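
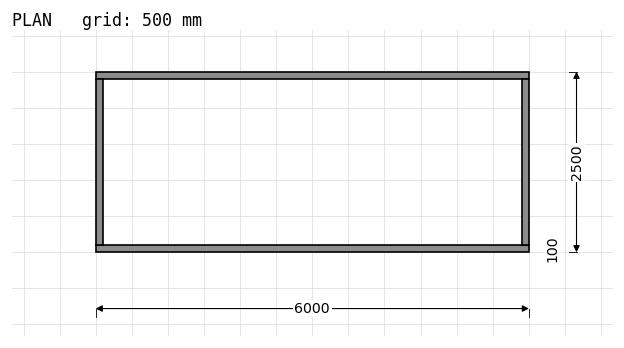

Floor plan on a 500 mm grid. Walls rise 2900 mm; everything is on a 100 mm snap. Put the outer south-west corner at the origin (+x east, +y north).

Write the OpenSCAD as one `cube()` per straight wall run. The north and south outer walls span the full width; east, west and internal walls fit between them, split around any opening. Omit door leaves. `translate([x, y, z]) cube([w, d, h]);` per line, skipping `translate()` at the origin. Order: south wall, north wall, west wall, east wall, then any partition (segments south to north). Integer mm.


cube([6000, 100, 2900]);
translate([0, 2400, 0]) cube([6000, 100, 2900]);
translate([0, 100, 0]) cube([100, 2300, 2900]);
translate([5900, 100, 0]) cube([100, 2300, 2900]);


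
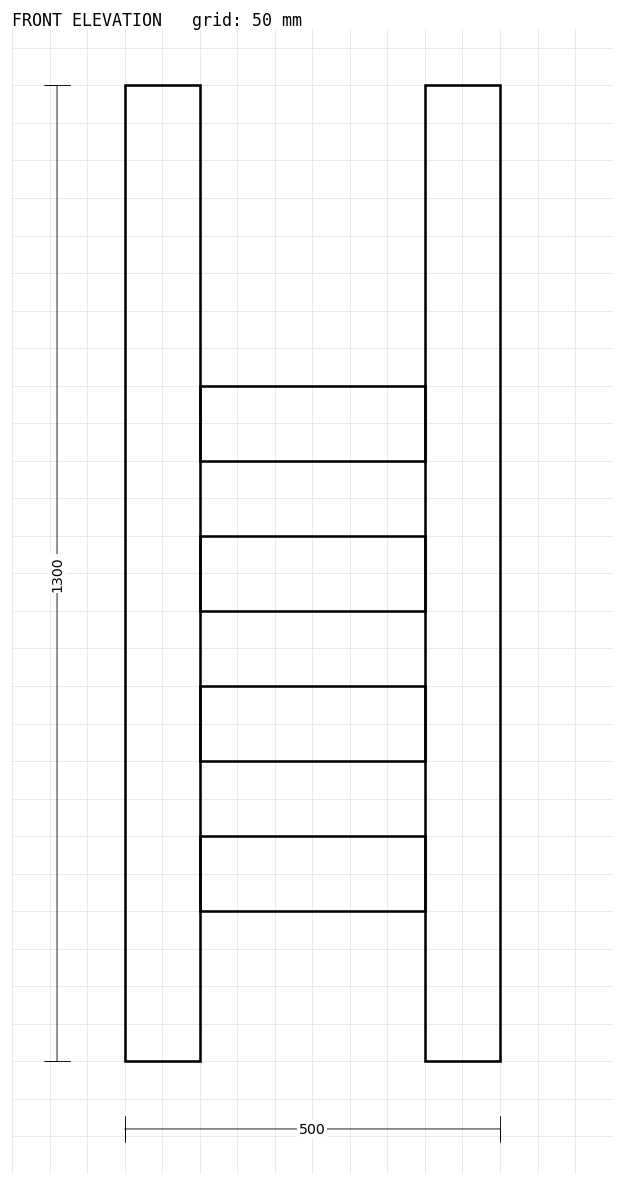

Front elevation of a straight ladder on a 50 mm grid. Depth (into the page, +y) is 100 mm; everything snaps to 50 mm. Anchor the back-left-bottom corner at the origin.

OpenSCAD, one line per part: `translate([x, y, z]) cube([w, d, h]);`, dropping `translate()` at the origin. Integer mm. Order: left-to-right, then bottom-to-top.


cube([100, 100, 1300]);
translate([100, 0, 200]) cube([300, 100, 100]);
translate([100, 0, 400]) cube([300, 100, 100]);
translate([100, 0, 600]) cube([300, 100, 100]);
translate([100, 0, 800]) cube([300, 100, 100]);
translate([400, 0, 0]) cube([100, 100, 1300]);


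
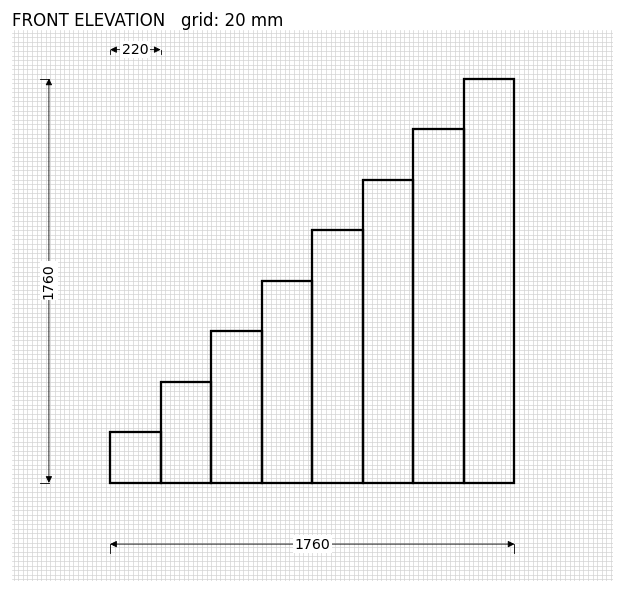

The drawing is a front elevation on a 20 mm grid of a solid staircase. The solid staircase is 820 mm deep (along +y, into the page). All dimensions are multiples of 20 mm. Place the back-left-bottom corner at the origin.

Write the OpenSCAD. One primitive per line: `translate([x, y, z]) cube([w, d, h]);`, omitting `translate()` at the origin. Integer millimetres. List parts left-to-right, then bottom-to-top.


cube([220, 820, 220]);
translate([220, 0, 0]) cube([220, 820, 440]);
translate([440, 0, 0]) cube([220, 820, 660]);
translate([660, 0, 0]) cube([220, 820, 880]);
translate([880, 0, 0]) cube([220, 820, 1100]);
translate([1100, 0, 0]) cube([220, 820, 1320]);
translate([1320, 0, 0]) cube([220, 820, 1540]);
translate([1540, 0, 0]) cube([220, 820, 1760]);


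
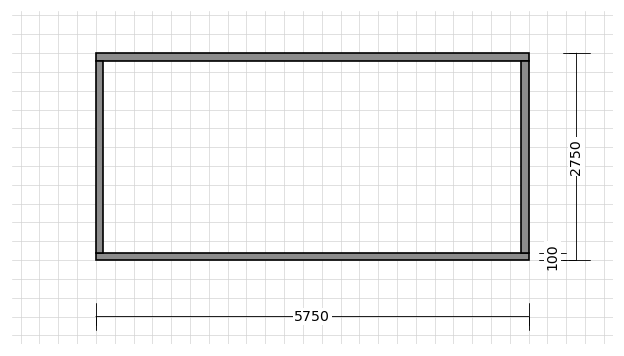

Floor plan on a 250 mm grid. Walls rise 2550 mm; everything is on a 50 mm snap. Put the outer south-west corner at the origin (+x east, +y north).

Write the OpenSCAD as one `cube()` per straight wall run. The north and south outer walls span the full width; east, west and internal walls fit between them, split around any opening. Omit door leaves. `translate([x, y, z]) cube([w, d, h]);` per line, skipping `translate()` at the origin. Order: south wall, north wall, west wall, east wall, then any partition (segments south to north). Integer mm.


cube([5750, 100, 2550]);
translate([0, 2650, 0]) cube([5750, 100, 2550]);
translate([0, 100, 0]) cube([100, 2550, 2550]);
translate([5650, 100, 0]) cube([100, 2550, 2550]);


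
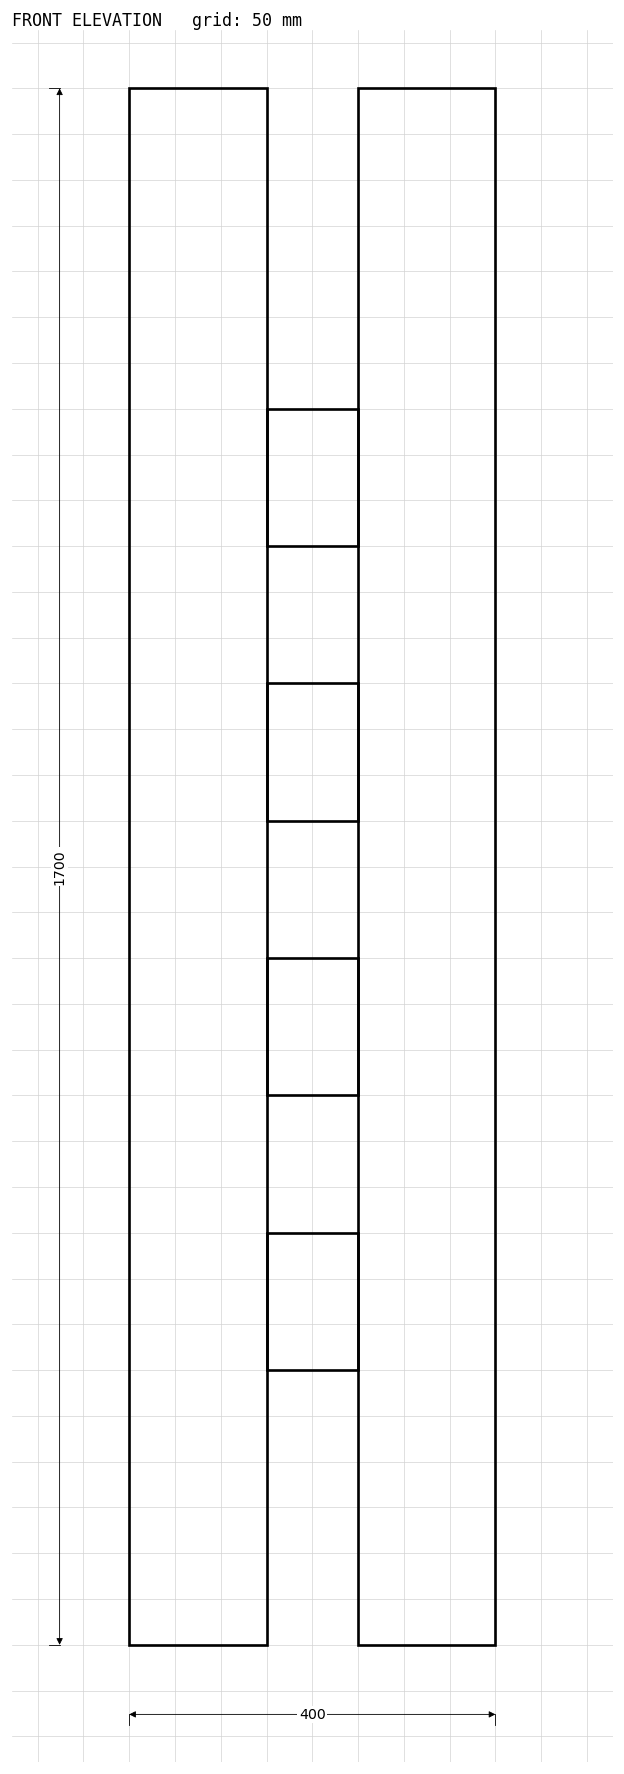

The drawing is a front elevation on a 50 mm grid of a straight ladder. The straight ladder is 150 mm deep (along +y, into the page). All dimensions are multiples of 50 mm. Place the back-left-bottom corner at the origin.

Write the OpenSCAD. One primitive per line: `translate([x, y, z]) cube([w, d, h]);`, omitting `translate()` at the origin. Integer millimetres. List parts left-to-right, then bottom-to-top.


cube([150, 150, 1700]);
translate([150, 0, 300]) cube([100, 150, 150]);
translate([150, 0, 600]) cube([100, 150, 150]);
translate([150, 0, 900]) cube([100, 150, 150]);
translate([150, 0, 1200]) cube([100, 150, 150]);
translate([250, 0, 0]) cube([150, 150, 1700]);


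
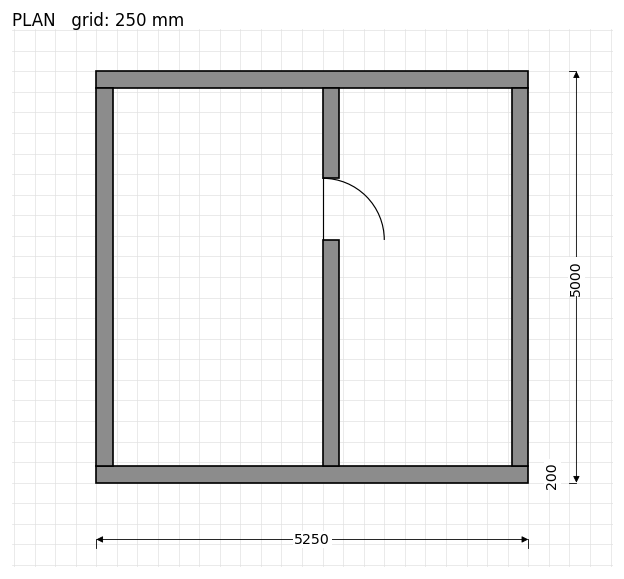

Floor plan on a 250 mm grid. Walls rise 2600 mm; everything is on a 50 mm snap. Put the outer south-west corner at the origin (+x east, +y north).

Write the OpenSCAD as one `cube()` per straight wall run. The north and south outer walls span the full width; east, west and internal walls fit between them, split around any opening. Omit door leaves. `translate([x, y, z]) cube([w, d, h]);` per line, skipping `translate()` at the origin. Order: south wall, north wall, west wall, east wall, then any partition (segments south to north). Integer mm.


cube([5250, 200, 2600]);
translate([0, 4800, 0]) cube([5250, 200, 2600]);
translate([0, 200, 0]) cube([200, 4600, 2600]);
translate([5050, 200, 0]) cube([200, 4600, 2600]);
translate([2750, 200, 0]) cube([200, 2750, 2600]);
translate([2750, 3700, 0]) cube([200, 1100, 2600]);


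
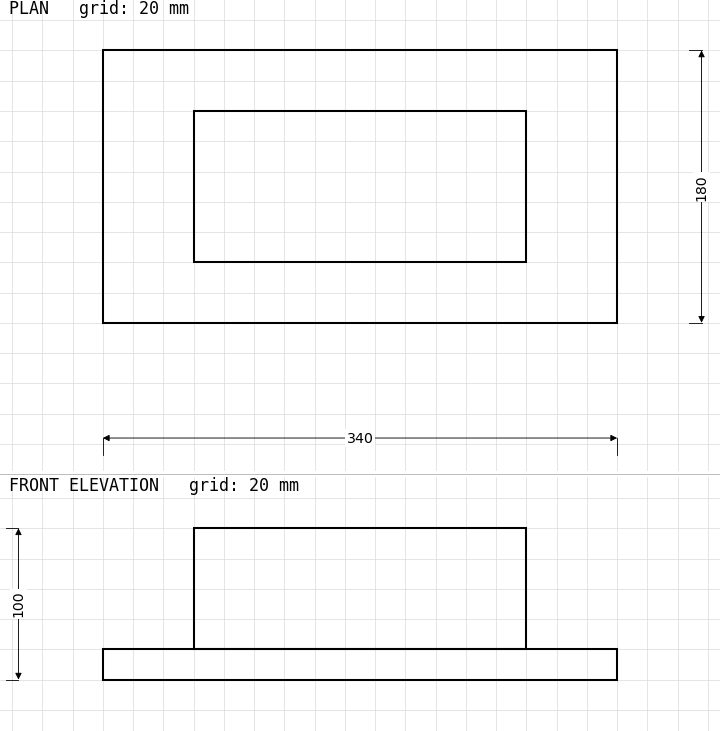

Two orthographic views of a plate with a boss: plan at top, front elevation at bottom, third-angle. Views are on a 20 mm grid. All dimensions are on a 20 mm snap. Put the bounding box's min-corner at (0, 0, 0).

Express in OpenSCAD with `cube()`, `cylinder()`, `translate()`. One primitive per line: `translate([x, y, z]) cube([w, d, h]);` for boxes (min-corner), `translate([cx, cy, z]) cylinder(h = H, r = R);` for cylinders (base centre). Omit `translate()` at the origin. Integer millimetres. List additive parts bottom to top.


cube([340, 180, 20]);
translate([60, 40, 20]) cube([220, 100, 80]);


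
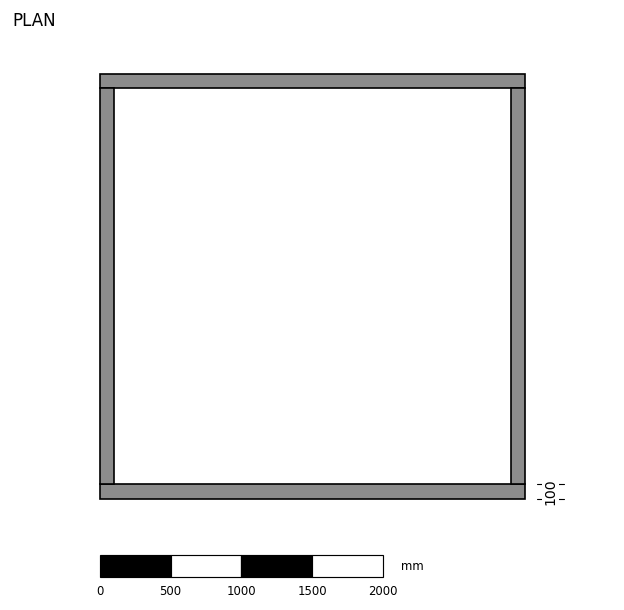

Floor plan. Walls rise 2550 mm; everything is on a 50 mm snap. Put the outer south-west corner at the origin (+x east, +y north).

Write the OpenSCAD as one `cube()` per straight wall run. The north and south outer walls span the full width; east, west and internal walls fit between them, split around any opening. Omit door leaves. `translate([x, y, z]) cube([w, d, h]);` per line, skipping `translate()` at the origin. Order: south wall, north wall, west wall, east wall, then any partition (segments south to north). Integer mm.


cube([3000, 100, 2550]);
translate([0, 2900, 0]) cube([3000, 100, 2550]);
translate([0, 100, 0]) cube([100, 2800, 2550]);
translate([2900, 100, 0]) cube([100, 2800, 2550]);


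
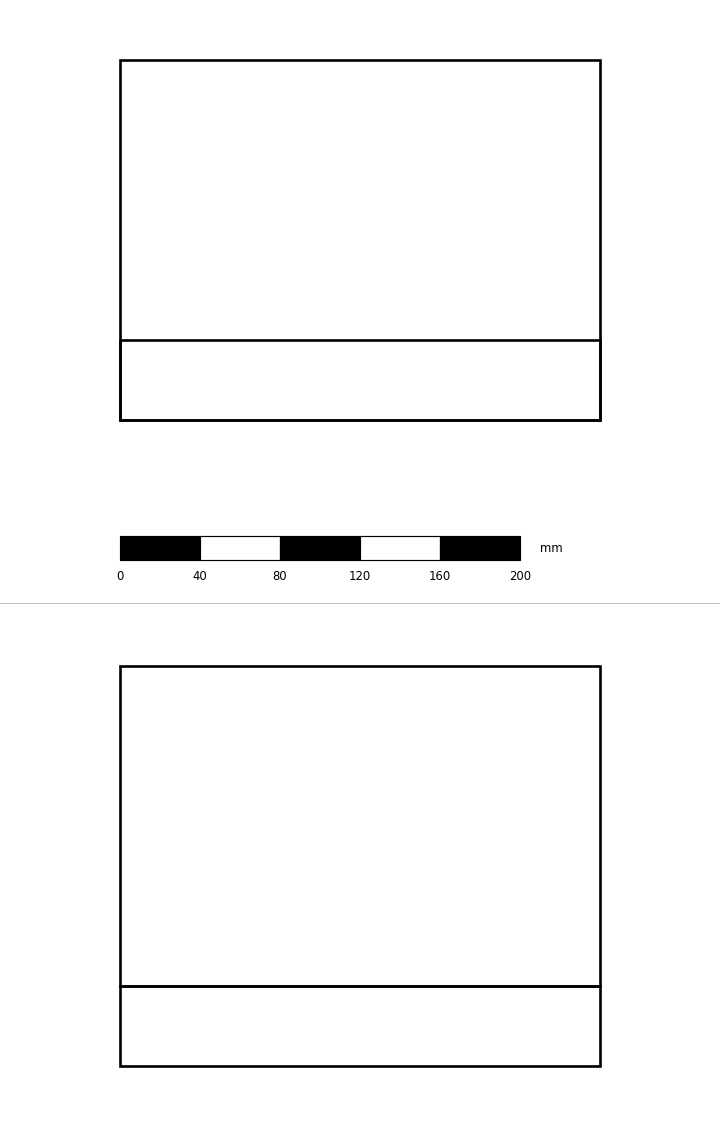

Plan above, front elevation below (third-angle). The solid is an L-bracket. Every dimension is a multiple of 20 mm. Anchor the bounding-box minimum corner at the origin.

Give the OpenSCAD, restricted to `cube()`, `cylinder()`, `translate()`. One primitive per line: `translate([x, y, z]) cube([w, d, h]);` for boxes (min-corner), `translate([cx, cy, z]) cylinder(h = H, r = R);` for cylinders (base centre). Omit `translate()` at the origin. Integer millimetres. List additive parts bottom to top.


cube([240, 180, 40]);
translate([0, 0, 40]) cube([240, 40, 160]);


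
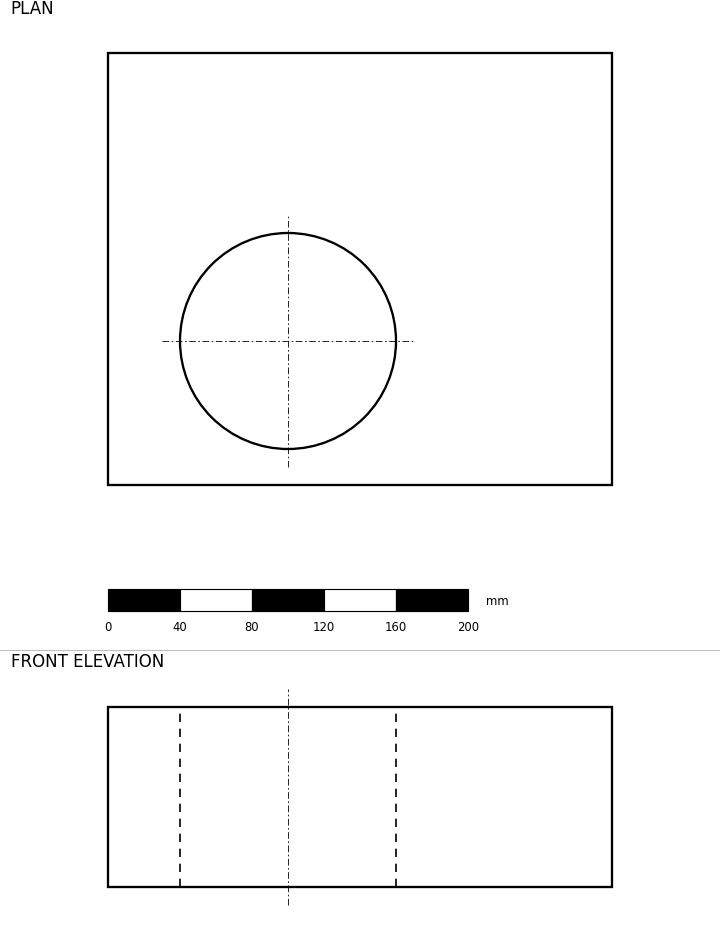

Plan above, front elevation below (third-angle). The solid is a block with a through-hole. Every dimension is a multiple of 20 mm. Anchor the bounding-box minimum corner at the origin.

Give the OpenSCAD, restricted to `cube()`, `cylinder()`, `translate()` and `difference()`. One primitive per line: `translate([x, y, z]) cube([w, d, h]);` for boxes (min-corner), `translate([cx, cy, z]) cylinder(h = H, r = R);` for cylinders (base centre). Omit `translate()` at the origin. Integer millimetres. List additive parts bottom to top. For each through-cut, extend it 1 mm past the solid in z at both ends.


difference() {
  cube([280, 240, 100]);
  translate([100, 80, -1]) cylinder(h = 102, r = 60);
}


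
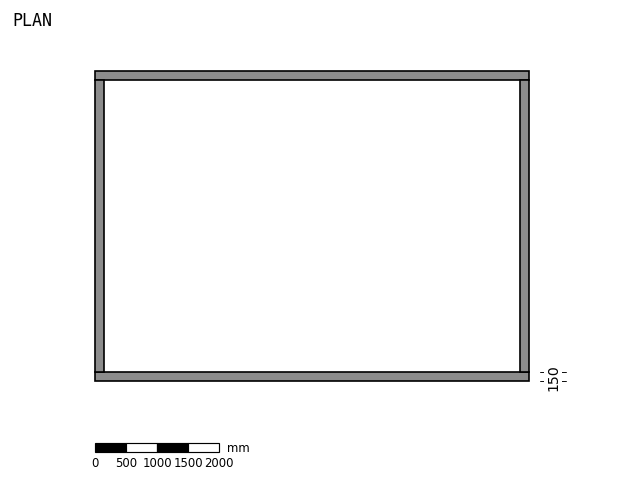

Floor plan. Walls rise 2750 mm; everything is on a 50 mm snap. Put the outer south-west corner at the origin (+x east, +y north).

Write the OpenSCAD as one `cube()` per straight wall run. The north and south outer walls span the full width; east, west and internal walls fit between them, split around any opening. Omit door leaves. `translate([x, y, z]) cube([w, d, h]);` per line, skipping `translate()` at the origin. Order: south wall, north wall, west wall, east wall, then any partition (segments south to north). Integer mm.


cube([7000, 150, 2750]);
translate([0, 4850, 0]) cube([7000, 150, 2750]);
translate([0, 150, 0]) cube([150, 4700, 2750]);
translate([6850, 150, 0]) cube([150, 4700, 2750]);


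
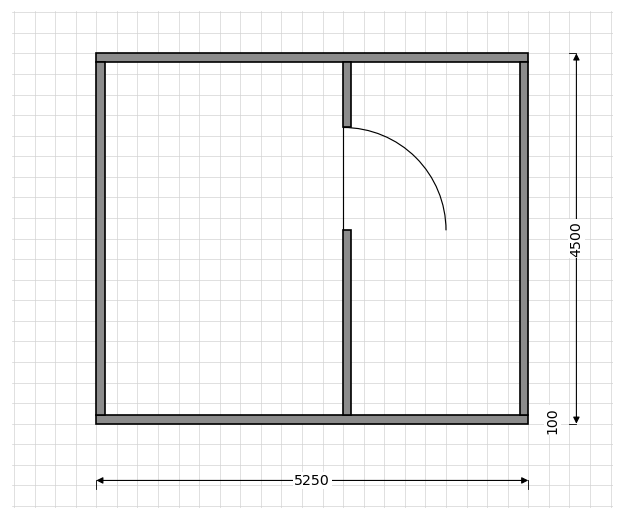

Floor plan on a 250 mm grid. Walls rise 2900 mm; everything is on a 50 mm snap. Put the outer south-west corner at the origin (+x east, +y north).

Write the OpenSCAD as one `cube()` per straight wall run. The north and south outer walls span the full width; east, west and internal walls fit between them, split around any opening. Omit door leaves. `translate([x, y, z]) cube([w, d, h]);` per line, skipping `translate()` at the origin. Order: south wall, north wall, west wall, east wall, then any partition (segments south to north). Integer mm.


cube([5250, 100, 2900]);
translate([0, 4400, 0]) cube([5250, 100, 2900]);
translate([0, 100, 0]) cube([100, 4300, 2900]);
translate([5150, 100, 0]) cube([100, 4300, 2900]);
translate([3000, 100, 0]) cube([100, 2250, 2900]);
translate([3000, 3600, 0]) cube([100, 800, 2900]);


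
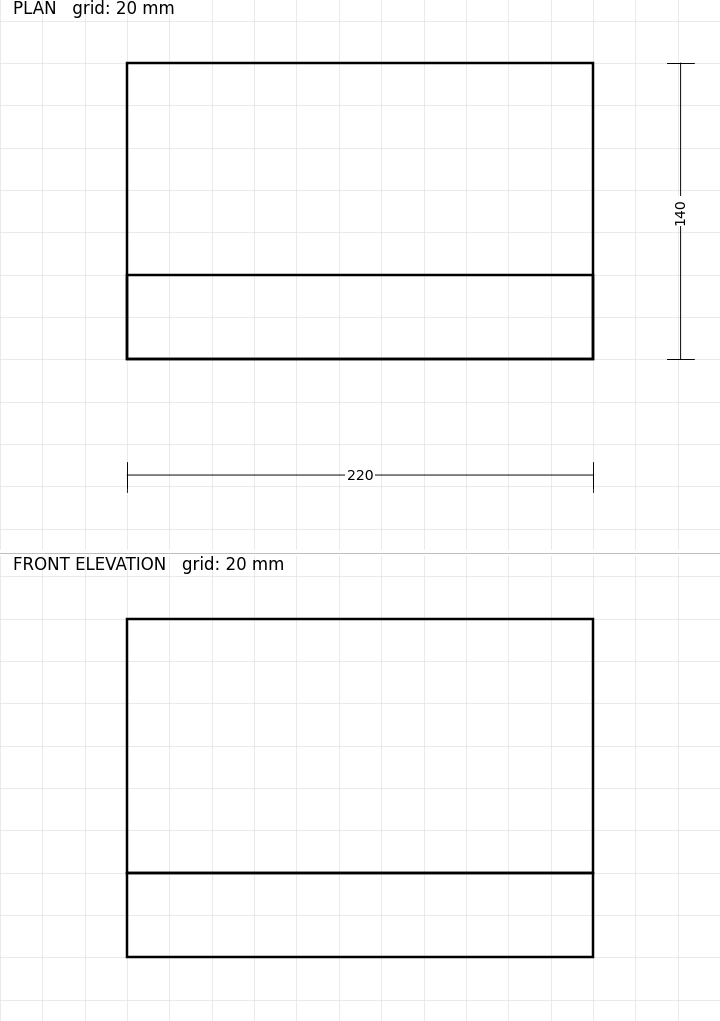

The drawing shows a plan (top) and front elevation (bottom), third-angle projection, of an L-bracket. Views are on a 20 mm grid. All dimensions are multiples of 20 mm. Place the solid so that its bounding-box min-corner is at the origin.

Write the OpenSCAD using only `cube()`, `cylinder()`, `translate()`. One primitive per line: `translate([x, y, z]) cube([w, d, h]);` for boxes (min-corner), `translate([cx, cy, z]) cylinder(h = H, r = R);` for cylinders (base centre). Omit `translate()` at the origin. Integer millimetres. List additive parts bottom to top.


cube([220, 140, 40]);
translate([0, 0, 40]) cube([220, 40, 120]);


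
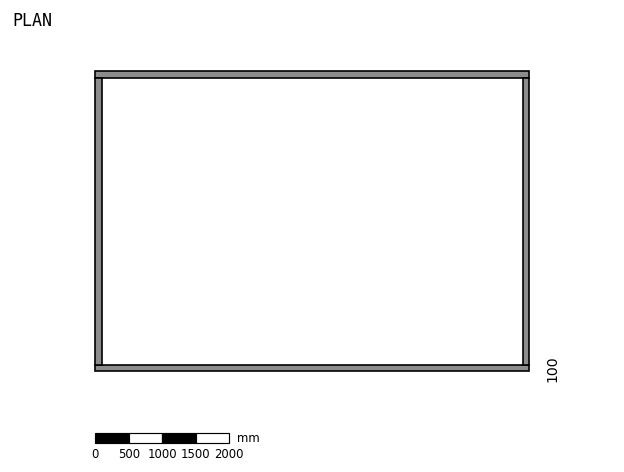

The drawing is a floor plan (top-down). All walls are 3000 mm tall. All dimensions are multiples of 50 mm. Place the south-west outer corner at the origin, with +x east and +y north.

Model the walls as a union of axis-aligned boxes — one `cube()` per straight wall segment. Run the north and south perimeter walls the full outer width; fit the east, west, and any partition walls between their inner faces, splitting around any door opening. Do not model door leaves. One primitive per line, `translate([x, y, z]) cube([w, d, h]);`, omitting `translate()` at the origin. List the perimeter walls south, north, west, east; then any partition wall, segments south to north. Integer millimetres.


cube([6500, 100, 3000]);
translate([0, 4400, 0]) cube([6500, 100, 3000]);
translate([0, 100, 0]) cube([100, 4300, 3000]);
translate([6400, 100, 0]) cube([100, 4300, 3000]);


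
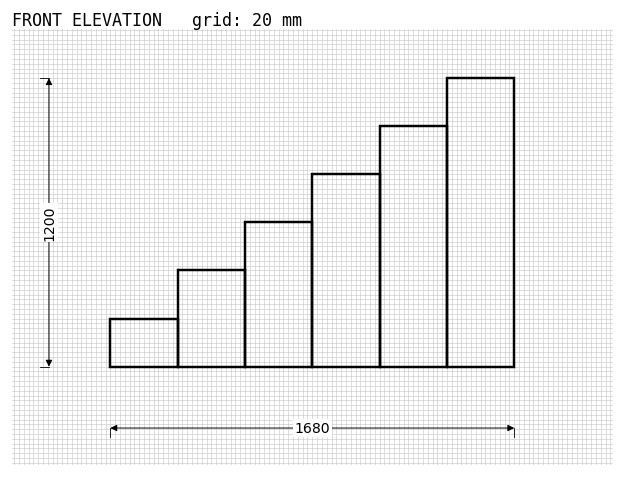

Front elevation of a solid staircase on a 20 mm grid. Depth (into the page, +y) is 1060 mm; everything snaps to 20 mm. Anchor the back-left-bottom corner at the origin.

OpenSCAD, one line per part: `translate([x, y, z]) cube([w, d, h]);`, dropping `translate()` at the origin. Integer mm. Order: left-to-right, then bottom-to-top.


cube([280, 1060, 200]);
translate([280, 0, 0]) cube([280, 1060, 400]);
translate([560, 0, 0]) cube([280, 1060, 600]);
translate([840, 0, 0]) cube([280, 1060, 800]);
translate([1120, 0, 0]) cube([280, 1060, 1000]);
translate([1400, 0, 0]) cube([280, 1060, 1200]);


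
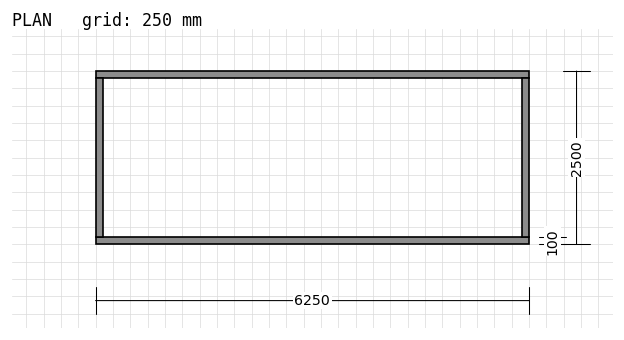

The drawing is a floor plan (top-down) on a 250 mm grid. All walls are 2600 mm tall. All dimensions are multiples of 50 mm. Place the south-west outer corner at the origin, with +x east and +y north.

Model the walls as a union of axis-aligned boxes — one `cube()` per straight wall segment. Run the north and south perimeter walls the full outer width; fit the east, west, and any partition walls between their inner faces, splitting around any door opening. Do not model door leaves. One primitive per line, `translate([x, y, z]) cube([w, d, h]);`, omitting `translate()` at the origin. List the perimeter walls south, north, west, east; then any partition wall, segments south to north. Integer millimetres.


cube([6250, 100, 2600]);
translate([0, 2400, 0]) cube([6250, 100, 2600]);
translate([0, 100, 0]) cube([100, 2300, 2600]);
translate([6150, 100, 0]) cube([100, 2300, 2600]);


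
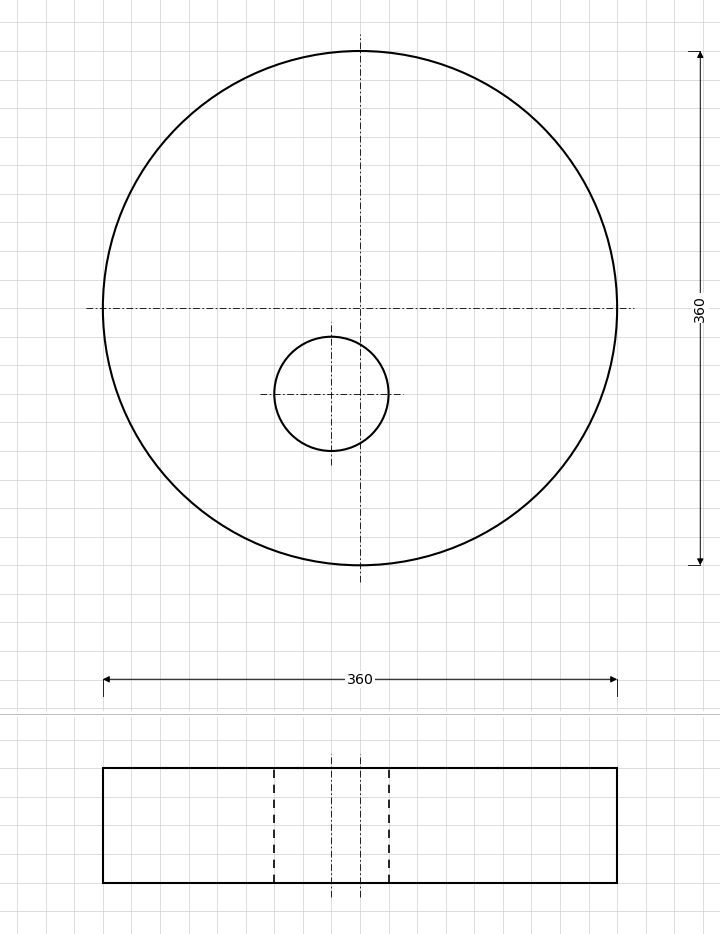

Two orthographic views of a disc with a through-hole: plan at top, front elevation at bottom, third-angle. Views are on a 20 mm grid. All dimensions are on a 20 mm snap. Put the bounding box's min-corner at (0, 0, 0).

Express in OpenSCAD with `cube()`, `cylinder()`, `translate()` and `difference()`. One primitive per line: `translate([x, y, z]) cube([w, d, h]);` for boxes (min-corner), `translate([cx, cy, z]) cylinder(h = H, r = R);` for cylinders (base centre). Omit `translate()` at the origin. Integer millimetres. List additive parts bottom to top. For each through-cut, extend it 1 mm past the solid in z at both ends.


difference() {
  translate([180, 180, 0]) cylinder(h = 80, r = 180);
  translate([160, 120, -1]) cylinder(h = 82, r = 40);
}


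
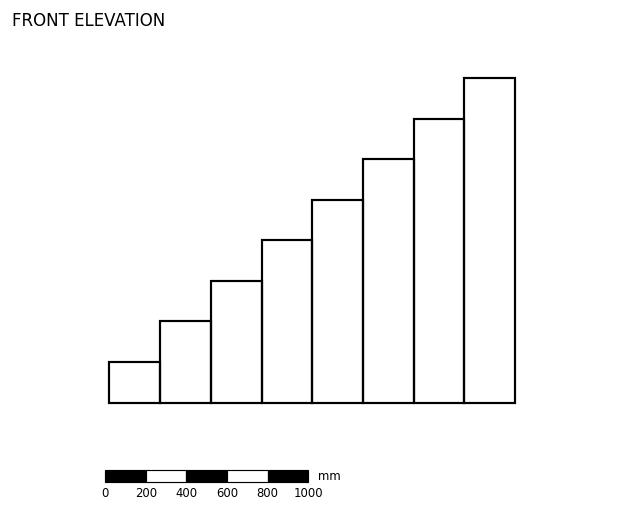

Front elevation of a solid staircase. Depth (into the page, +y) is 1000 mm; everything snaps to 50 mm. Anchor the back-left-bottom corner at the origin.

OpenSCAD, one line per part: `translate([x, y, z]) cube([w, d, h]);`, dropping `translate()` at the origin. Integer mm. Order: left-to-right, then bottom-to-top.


cube([250, 1000, 200]);
translate([250, 0, 0]) cube([250, 1000, 400]);
translate([500, 0, 0]) cube([250, 1000, 600]);
translate([750, 0, 0]) cube([250, 1000, 800]);
translate([1000, 0, 0]) cube([250, 1000, 1000]);
translate([1250, 0, 0]) cube([250, 1000, 1200]);
translate([1500, 0, 0]) cube([250, 1000, 1400]);
translate([1750, 0, 0]) cube([250, 1000, 1600]);


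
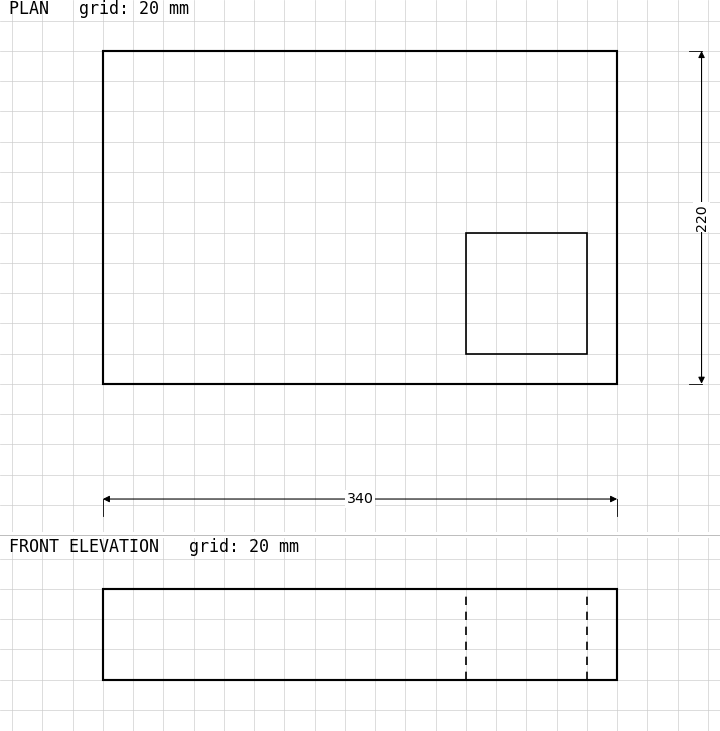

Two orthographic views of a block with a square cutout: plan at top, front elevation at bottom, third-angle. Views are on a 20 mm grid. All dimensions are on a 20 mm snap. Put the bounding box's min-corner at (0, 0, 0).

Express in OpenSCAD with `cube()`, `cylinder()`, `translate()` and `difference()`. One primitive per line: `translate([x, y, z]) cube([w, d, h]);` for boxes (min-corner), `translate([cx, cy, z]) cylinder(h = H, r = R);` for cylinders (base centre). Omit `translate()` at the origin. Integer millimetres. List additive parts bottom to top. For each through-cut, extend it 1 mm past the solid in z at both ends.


difference() {
  cube([340, 220, 60]);
  translate([240, 20, -1]) cube([80, 80, 62]);
}


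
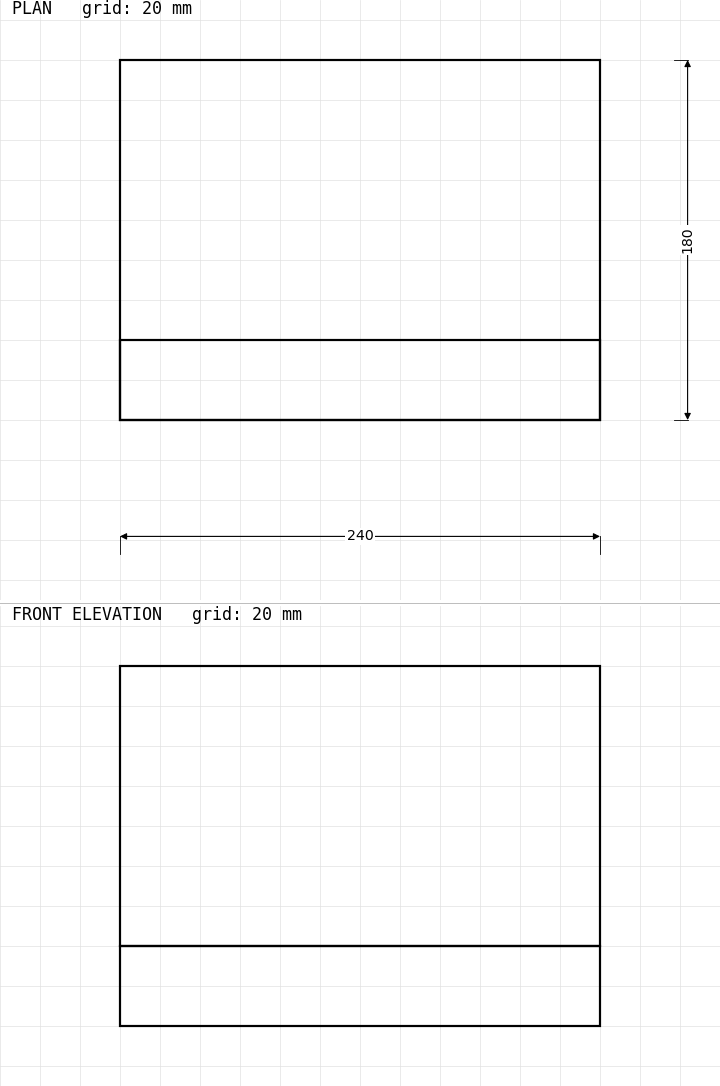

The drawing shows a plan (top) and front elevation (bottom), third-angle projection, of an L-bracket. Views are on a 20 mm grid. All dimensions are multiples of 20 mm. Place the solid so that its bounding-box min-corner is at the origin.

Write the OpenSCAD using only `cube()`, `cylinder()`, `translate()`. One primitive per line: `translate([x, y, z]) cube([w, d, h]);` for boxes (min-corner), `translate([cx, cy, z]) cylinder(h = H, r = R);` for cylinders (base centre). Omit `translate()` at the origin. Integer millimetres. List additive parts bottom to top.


cube([240, 180, 40]);
translate([0, 0, 40]) cube([240, 40, 140]);


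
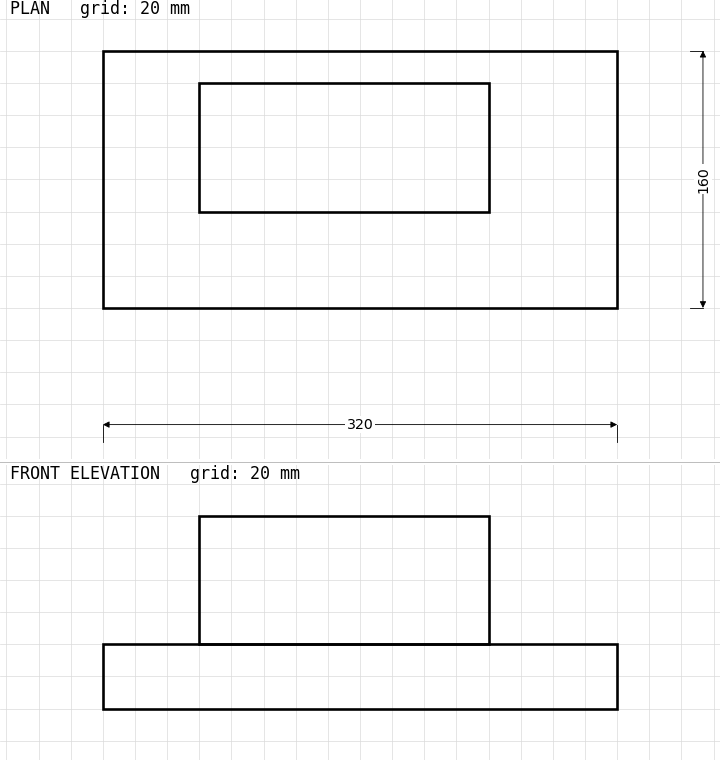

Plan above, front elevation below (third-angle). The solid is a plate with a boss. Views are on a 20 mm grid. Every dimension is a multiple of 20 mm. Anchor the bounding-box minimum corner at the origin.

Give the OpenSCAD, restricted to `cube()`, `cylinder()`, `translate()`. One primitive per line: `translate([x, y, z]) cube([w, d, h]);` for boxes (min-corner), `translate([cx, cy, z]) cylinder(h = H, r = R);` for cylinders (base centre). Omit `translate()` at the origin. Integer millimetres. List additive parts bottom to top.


cube([320, 160, 40]);
translate([60, 60, 40]) cube([180, 80, 80]);


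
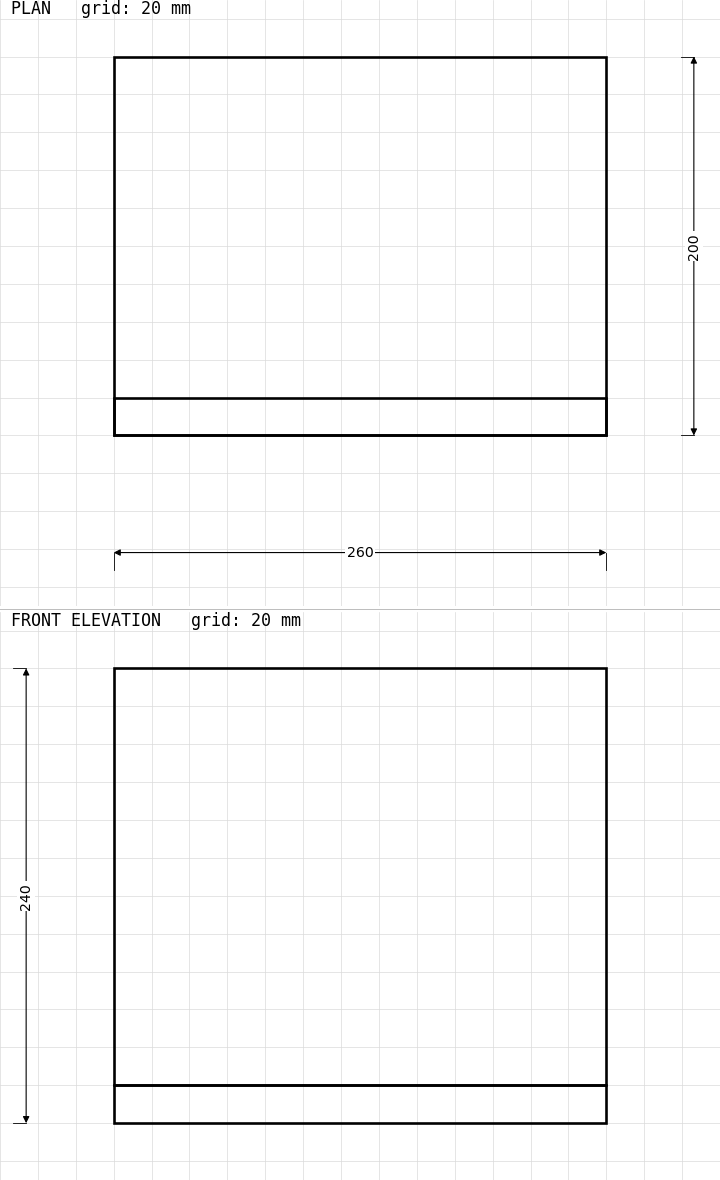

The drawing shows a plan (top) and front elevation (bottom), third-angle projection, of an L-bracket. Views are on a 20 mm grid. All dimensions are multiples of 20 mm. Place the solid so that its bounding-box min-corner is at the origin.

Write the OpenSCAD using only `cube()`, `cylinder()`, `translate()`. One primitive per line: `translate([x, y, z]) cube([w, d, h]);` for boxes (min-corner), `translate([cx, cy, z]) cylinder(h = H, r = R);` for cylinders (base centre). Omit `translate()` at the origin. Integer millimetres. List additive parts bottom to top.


cube([260, 200, 20]);
translate([0, 0, 20]) cube([260, 20, 220]);


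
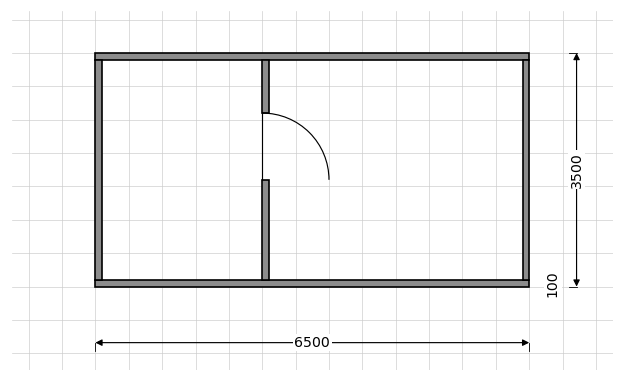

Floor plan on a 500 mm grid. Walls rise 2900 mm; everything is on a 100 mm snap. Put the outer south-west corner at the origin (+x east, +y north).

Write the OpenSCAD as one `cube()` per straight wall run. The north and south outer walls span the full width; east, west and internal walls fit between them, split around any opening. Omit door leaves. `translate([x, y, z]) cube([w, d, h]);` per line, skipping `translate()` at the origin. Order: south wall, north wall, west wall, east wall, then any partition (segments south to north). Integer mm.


cube([6500, 100, 2900]);
translate([0, 3400, 0]) cube([6500, 100, 2900]);
translate([0, 100, 0]) cube([100, 3300, 2900]);
translate([6400, 100, 0]) cube([100, 3300, 2900]);
translate([2500, 100, 0]) cube([100, 1500, 2900]);
translate([2500, 2600, 0]) cube([100, 800, 2900]);


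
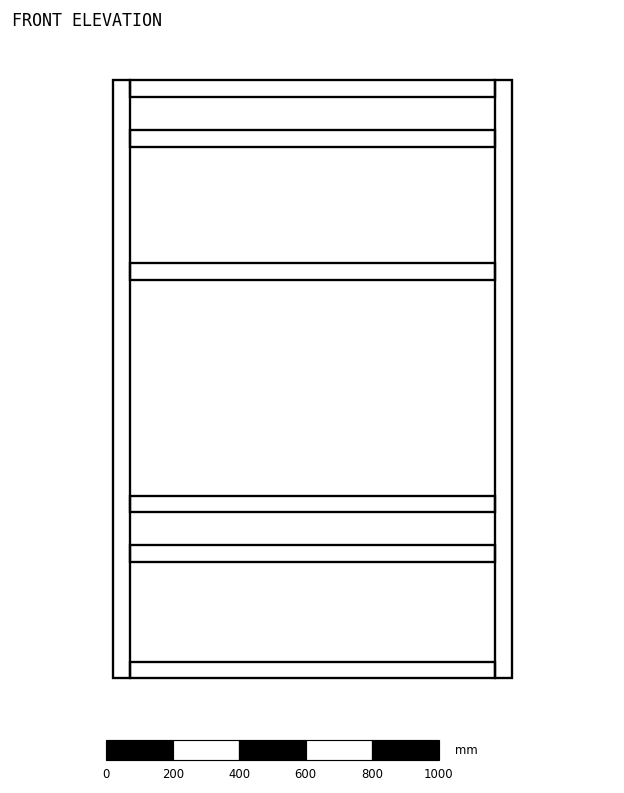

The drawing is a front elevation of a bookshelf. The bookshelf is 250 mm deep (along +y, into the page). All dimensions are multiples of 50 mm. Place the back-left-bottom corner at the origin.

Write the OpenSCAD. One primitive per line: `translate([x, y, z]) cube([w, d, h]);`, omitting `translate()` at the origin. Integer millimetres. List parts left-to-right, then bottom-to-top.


cube([50, 250, 1800]);
translate([50, 0, 0]) cube([1100, 250, 50]);
translate([50, 0, 350]) cube([1100, 250, 50]);
translate([50, 0, 500]) cube([1100, 250, 50]);
translate([50, 0, 1200]) cube([1100, 250, 50]);
translate([50, 0, 1600]) cube([1100, 250, 50]);
translate([50, 0, 1750]) cube([1100, 250, 50]);
translate([1150, 0, 0]) cube([50, 250, 1800]);


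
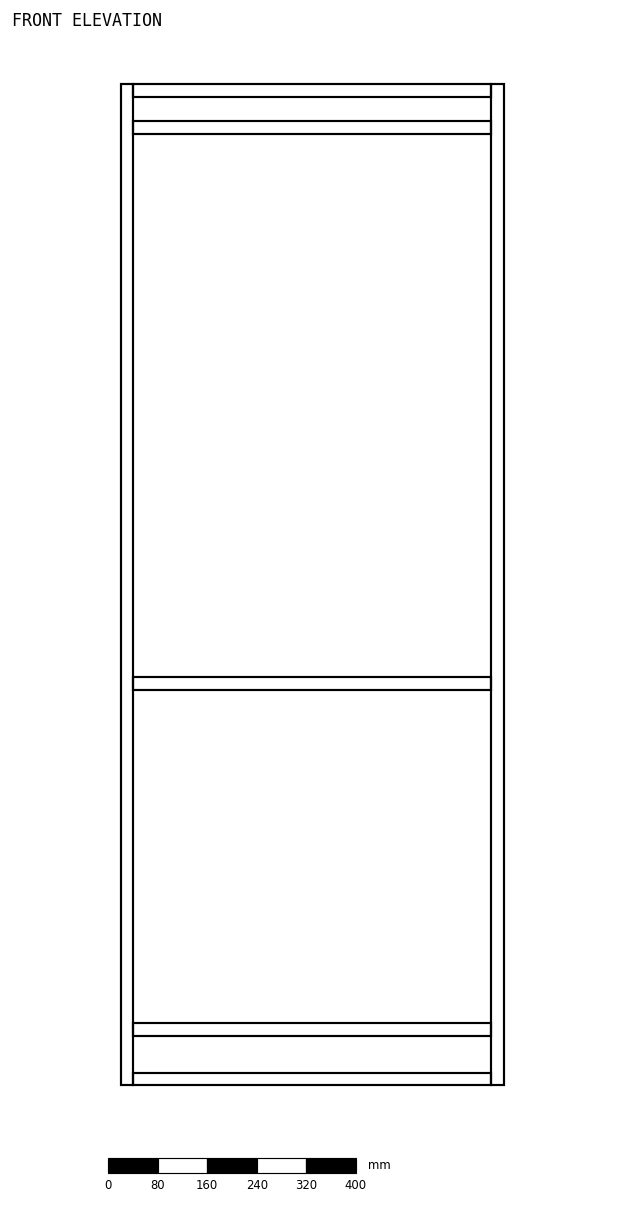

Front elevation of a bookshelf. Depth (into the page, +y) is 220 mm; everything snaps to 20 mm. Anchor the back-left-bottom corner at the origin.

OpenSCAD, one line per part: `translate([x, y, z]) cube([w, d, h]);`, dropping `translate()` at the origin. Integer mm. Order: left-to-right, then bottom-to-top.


cube([20, 220, 1620]);
translate([20, 0, 0]) cube([580, 220, 20]);
translate([20, 0, 80]) cube([580, 220, 20]);
translate([20, 0, 640]) cube([580, 220, 20]);
translate([20, 0, 1540]) cube([580, 220, 20]);
translate([20, 0, 1600]) cube([580, 220, 20]);
translate([600, 0, 0]) cube([20, 220, 1620]);


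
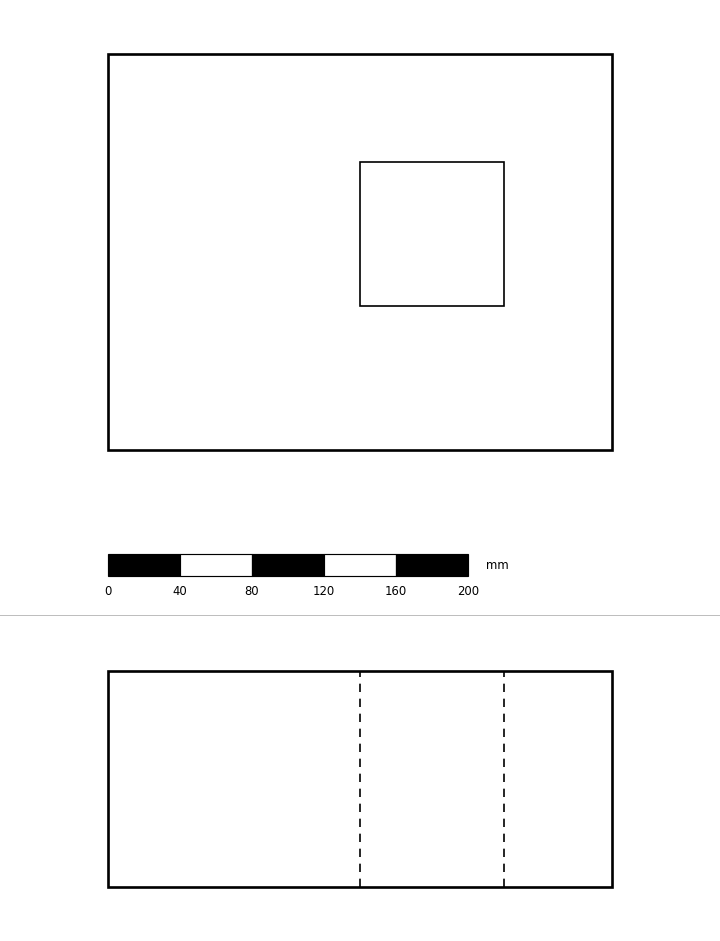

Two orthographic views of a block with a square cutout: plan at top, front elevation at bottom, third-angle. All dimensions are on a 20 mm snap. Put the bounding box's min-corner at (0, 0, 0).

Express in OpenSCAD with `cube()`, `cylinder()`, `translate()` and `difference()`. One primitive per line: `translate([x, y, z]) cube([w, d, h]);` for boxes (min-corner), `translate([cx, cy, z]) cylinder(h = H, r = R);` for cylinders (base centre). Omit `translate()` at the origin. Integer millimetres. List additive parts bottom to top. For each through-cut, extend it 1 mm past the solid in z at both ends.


difference() {
  cube([280, 220, 120]);
  translate([140, 80, -1]) cube([80, 80, 122]);
}


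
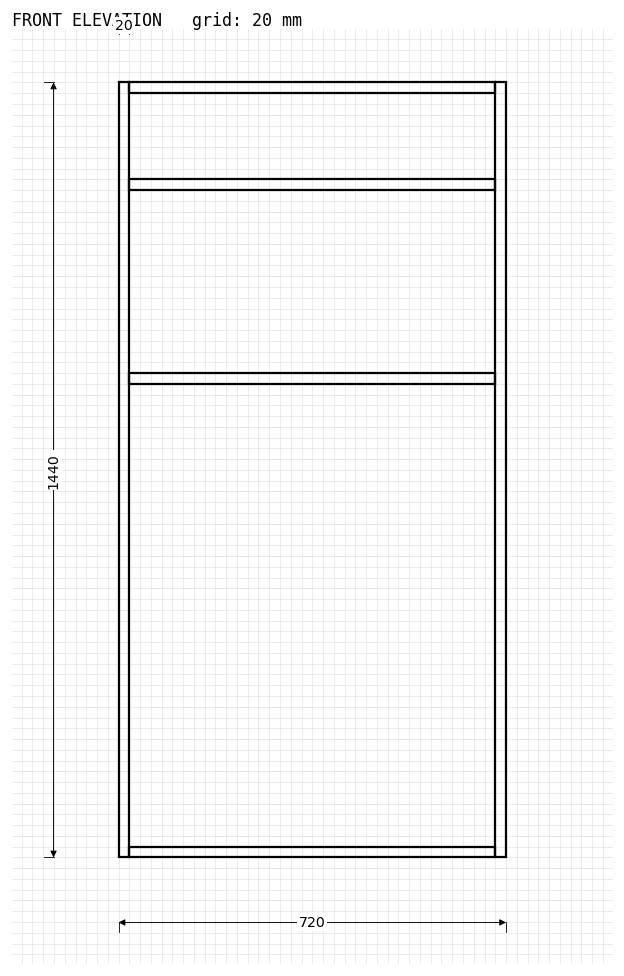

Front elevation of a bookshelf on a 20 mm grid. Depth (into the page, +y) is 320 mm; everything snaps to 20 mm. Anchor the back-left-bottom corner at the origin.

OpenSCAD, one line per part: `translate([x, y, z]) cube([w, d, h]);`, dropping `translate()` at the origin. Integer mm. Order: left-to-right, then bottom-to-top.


cube([20, 320, 1440]);
translate([20, 0, 0]) cube([680, 320, 20]);
translate([20, 0, 880]) cube([680, 320, 20]);
translate([20, 0, 1240]) cube([680, 320, 20]);
translate([20, 0, 1420]) cube([680, 320, 20]);
translate([700, 0, 0]) cube([20, 320, 1440]);


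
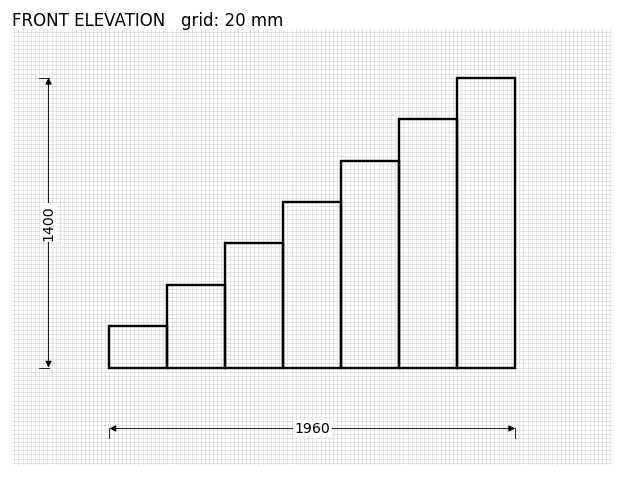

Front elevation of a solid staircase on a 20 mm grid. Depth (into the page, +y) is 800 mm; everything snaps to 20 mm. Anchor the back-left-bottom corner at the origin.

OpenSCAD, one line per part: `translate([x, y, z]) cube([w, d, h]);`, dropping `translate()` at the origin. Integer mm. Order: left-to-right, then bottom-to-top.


cube([280, 800, 200]);
translate([280, 0, 0]) cube([280, 800, 400]);
translate([560, 0, 0]) cube([280, 800, 600]);
translate([840, 0, 0]) cube([280, 800, 800]);
translate([1120, 0, 0]) cube([280, 800, 1000]);
translate([1400, 0, 0]) cube([280, 800, 1200]);
translate([1680, 0, 0]) cube([280, 800, 1400]);


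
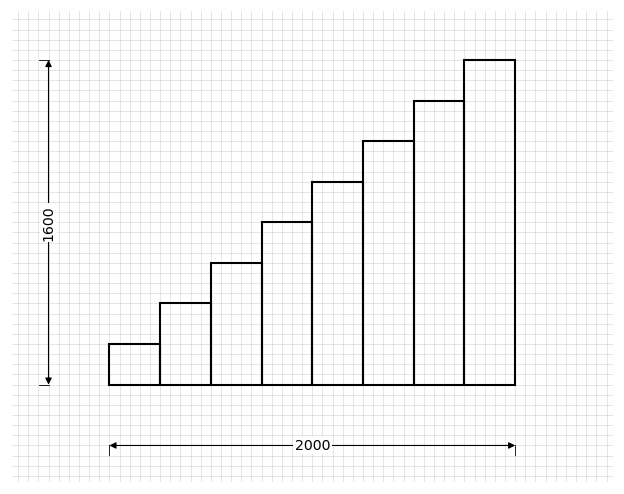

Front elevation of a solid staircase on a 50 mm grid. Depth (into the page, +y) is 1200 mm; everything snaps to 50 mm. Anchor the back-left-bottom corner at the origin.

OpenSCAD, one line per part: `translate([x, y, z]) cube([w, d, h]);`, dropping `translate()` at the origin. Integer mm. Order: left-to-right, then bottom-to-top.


cube([250, 1200, 200]);
translate([250, 0, 0]) cube([250, 1200, 400]);
translate([500, 0, 0]) cube([250, 1200, 600]);
translate([750, 0, 0]) cube([250, 1200, 800]);
translate([1000, 0, 0]) cube([250, 1200, 1000]);
translate([1250, 0, 0]) cube([250, 1200, 1200]);
translate([1500, 0, 0]) cube([250, 1200, 1400]);
translate([1750, 0, 0]) cube([250, 1200, 1600]);


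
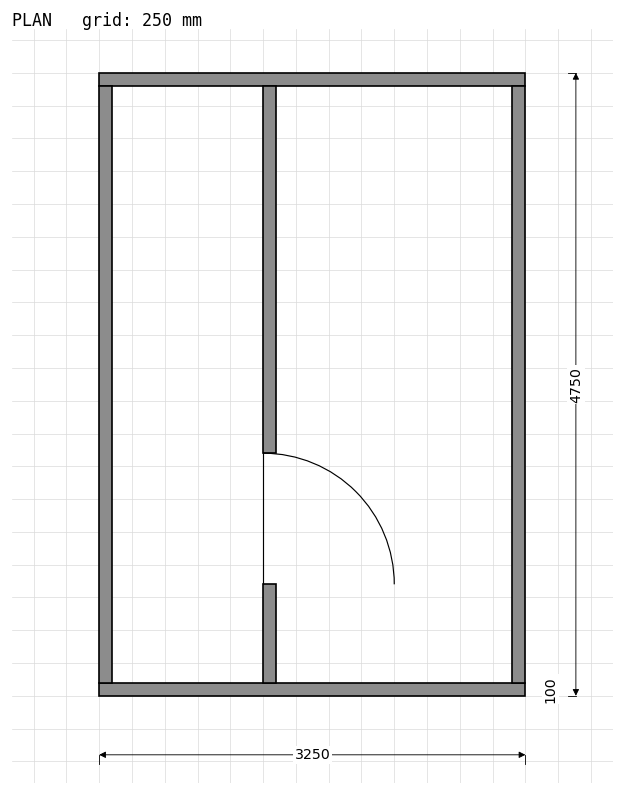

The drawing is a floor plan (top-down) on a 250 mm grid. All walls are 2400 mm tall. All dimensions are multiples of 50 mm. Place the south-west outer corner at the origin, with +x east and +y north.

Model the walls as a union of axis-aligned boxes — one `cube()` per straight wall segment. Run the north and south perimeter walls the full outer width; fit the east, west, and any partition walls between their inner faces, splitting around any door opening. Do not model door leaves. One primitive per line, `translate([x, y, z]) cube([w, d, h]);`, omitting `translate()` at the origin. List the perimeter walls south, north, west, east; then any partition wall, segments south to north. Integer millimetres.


cube([3250, 100, 2400]);
translate([0, 4650, 0]) cube([3250, 100, 2400]);
translate([0, 100, 0]) cube([100, 4550, 2400]);
translate([3150, 100, 0]) cube([100, 4550, 2400]);
translate([1250, 100, 0]) cube([100, 750, 2400]);
translate([1250, 1850, 0]) cube([100, 2800, 2400]);


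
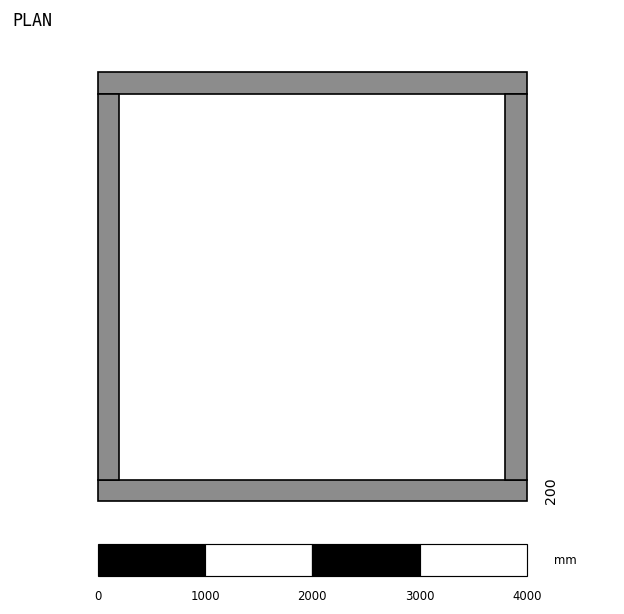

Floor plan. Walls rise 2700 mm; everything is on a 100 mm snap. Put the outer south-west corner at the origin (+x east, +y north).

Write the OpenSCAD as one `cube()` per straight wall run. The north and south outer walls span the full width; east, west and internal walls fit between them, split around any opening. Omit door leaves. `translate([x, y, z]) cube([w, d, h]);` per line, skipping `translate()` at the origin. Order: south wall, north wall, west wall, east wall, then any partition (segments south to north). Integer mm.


cube([4000, 200, 2700]);
translate([0, 3800, 0]) cube([4000, 200, 2700]);
translate([0, 200, 0]) cube([200, 3600, 2700]);
translate([3800, 200, 0]) cube([200, 3600, 2700]);


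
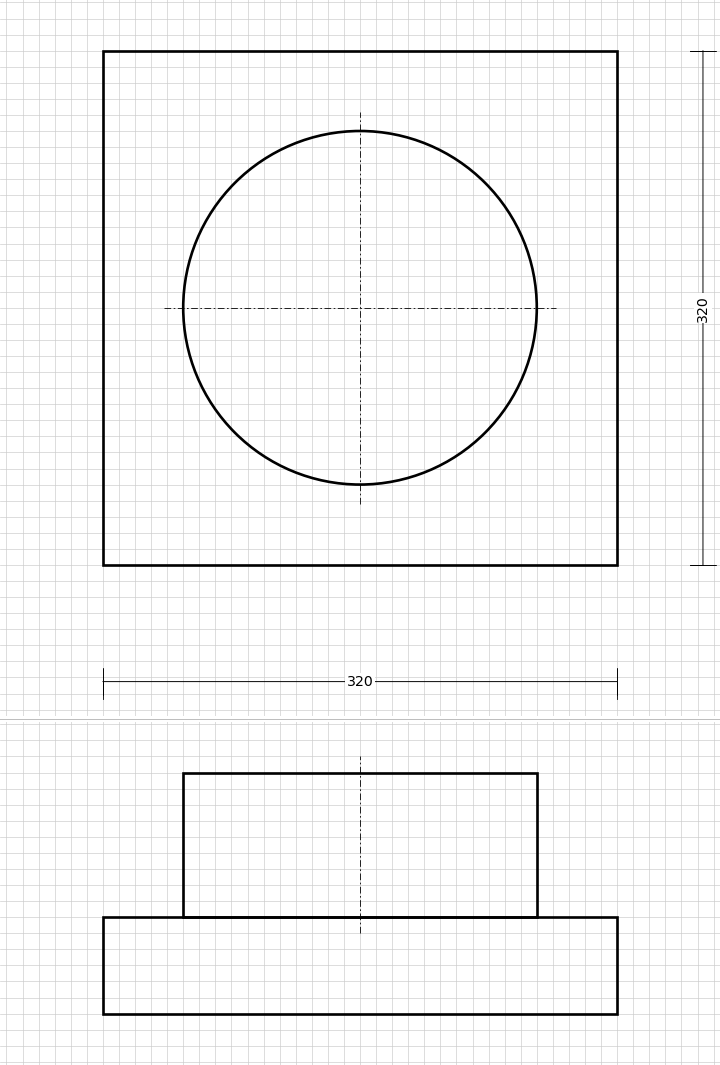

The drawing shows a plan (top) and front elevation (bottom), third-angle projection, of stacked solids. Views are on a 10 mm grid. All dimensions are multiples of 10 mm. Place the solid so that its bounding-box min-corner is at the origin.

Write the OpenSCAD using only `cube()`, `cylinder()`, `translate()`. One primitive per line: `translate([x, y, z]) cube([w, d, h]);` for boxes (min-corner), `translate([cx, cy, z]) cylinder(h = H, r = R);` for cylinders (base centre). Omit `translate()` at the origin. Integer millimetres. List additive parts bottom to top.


cube([320, 320, 60]);
translate([160, 160, 60]) cylinder(h = 90, r = 110);


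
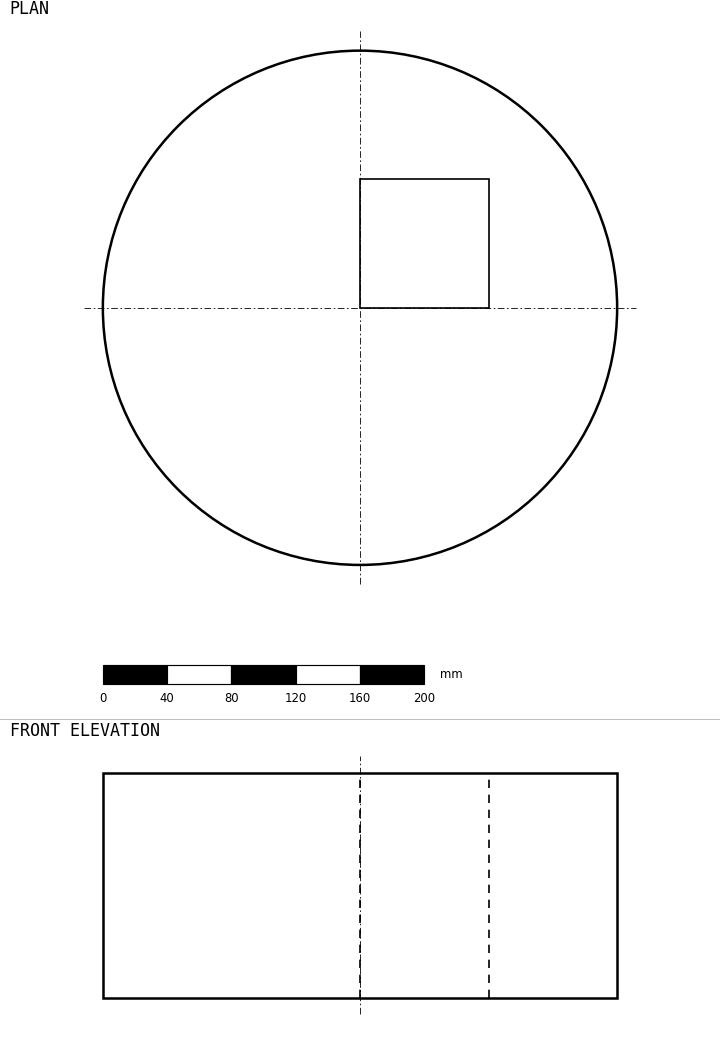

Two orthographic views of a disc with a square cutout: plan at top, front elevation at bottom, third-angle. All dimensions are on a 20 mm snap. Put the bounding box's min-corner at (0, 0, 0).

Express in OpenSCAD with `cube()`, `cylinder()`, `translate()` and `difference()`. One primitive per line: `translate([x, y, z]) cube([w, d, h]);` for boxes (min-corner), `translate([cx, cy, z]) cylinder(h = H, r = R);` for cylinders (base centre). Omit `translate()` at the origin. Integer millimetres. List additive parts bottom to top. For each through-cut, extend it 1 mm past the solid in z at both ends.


difference() {
  translate([160, 160, 0]) cylinder(h = 140, r = 160);
  translate([160, 160, -1]) cube([80, 80, 142]);
}


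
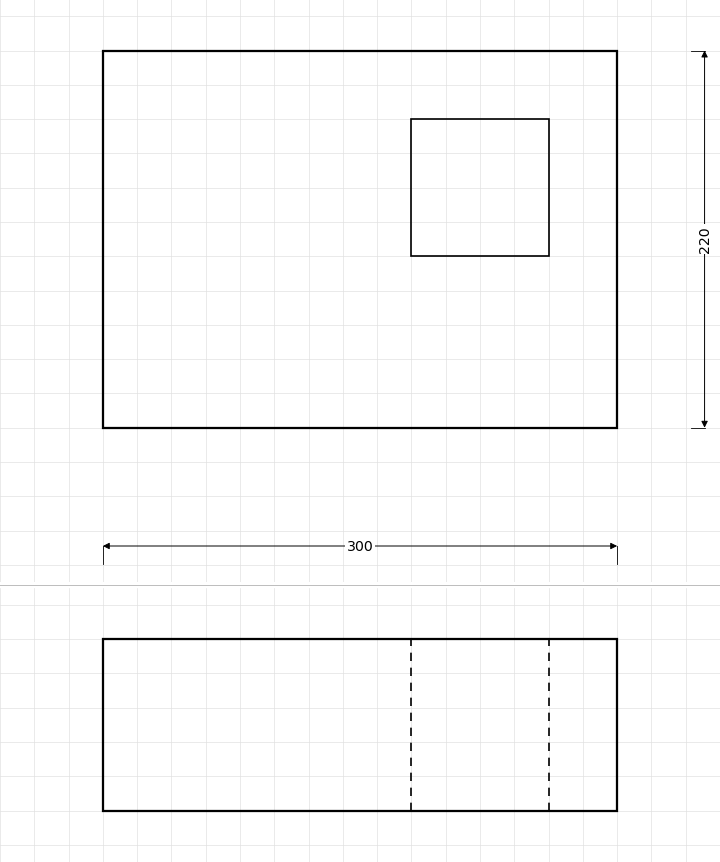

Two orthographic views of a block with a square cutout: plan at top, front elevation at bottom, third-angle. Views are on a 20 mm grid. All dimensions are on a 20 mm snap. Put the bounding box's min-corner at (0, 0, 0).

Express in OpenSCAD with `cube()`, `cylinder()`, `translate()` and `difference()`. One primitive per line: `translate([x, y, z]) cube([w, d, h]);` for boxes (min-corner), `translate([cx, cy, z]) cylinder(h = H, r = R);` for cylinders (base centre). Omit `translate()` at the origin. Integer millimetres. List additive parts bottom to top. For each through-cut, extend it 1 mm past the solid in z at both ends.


difference() {
  cube([300, 220, 100]);
  translate([180, 100, -1]) cube([80, 80, 102]);
}


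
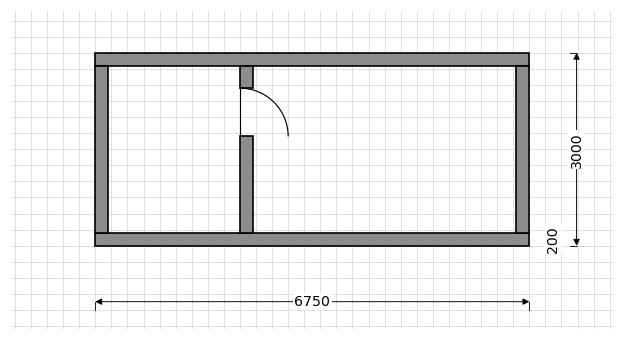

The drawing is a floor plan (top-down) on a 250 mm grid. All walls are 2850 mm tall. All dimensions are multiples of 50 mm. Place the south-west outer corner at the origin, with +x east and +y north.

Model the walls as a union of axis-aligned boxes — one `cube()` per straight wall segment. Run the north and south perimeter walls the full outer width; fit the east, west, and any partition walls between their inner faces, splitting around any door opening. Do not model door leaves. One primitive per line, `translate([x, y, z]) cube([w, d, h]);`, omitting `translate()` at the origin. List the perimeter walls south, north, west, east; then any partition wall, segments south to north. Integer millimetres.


cube([6750, 200, 2850]);
translate([0, 2800, 0]) cube([6750, 200, 2850]);
translate([0, 200, 0]) cube([200, 2600, 2850]);
translate([6550, 200, 0]) cube([200, 2600, 2850]);
translate([2250, 200, 0]) cube([200, 1500, 2850]);
translate([2250, 2450, 0]) cube([200, 350, 2850]);


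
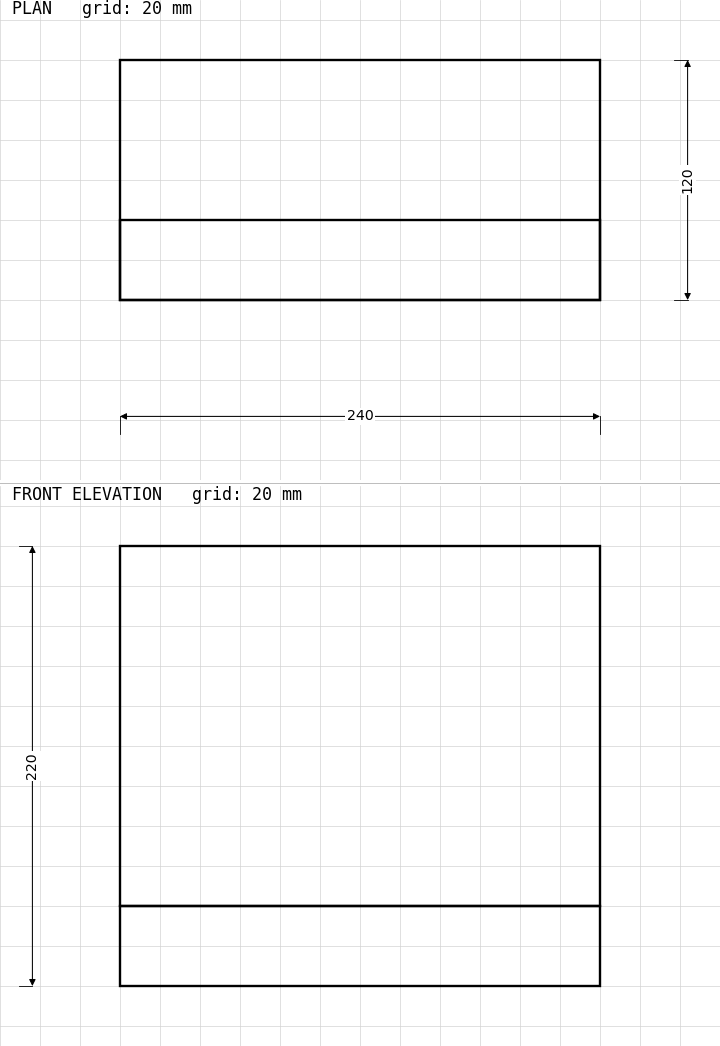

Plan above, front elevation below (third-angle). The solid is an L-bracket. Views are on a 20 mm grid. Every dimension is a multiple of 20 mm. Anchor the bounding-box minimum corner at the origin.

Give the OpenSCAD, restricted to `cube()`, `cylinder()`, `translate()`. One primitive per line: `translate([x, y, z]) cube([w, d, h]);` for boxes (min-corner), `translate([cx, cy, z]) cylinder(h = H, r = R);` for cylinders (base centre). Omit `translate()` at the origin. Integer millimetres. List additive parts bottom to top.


cube([240, 120, 40]);
translate([0, 0, 40]) cube([240, 40, 180]);


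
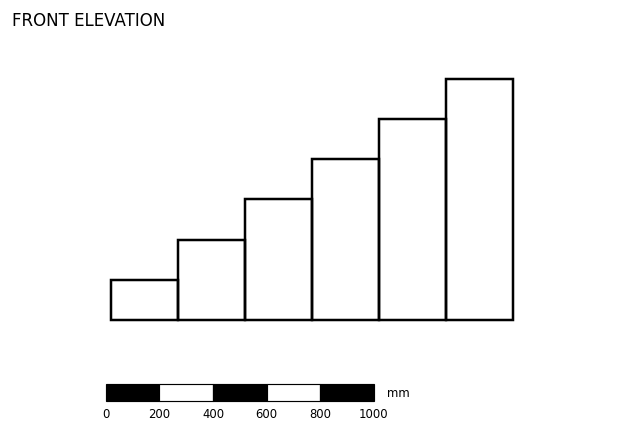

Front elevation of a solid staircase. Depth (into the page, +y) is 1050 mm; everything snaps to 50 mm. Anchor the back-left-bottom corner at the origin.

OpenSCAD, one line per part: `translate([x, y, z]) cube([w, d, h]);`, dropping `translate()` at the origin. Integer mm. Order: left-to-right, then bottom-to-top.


cube([250, 1050, 150]);
translate([250, 0, 0]) cube([250, 1050, 300]);
translate([500, 0, 0]) cube([250, 1050, 450]);
translate([750, 0, 0]) cube([250, 1050, 600]);
translate([1000, 0, 0]) cube([250, 1050, 750]);
translate([1250, 0, 0]) cube([250, 1050, 900]);


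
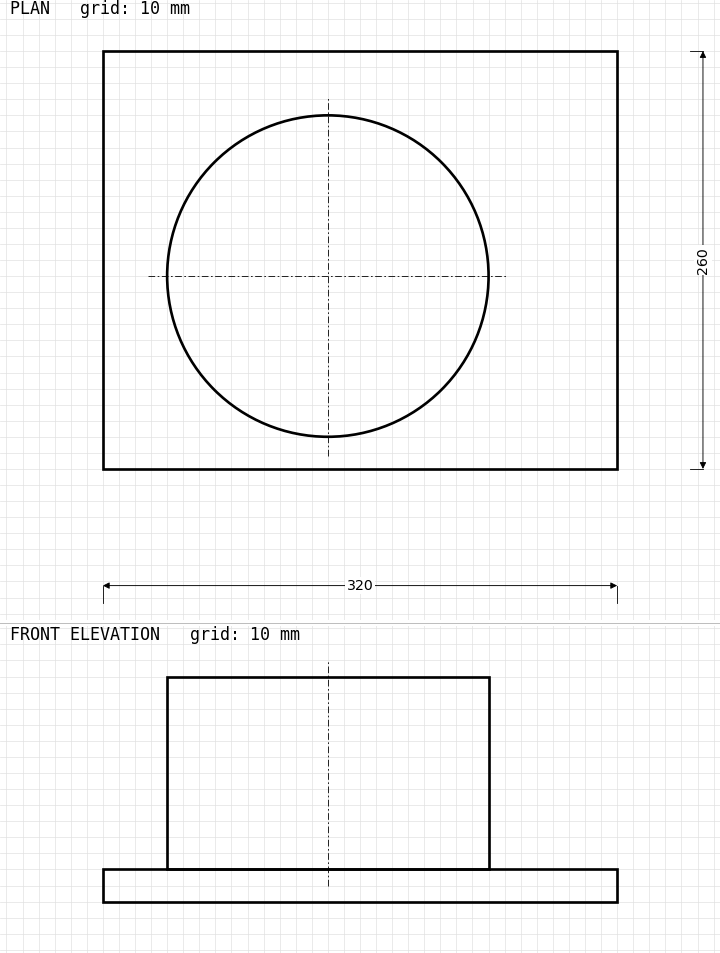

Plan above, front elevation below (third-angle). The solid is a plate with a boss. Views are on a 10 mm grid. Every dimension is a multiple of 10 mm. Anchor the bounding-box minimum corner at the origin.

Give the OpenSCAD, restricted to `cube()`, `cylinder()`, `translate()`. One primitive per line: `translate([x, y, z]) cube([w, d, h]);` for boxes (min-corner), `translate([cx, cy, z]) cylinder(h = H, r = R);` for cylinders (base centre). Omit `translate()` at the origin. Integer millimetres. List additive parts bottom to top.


cube([320, 260, 20]);
translate([140, 120, 20]) cylinder(h = 120, r = 100);


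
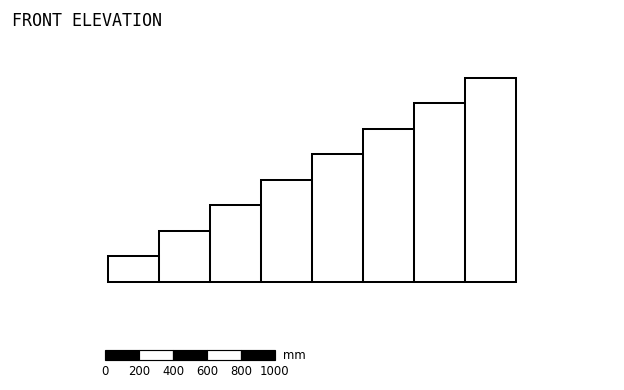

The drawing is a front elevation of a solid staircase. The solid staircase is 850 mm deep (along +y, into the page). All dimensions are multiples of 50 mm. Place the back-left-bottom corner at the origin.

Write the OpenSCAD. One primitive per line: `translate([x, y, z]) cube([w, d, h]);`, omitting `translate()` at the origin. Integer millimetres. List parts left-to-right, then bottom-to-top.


cube([300, 850, 150]);
translate([300, 0, 0]) cube([300, 850, 300]);
translate([600, 0, 0]) cube([300, 850, 450]);
translate([900, 0, 0]) cube([300, 850, 600]);
translate([1200, 0, 0]) cube([300, 850, 750]);
translate([1500, 0, 0]) cube([300, 850, 900]);
translate([1800, 0, 0]) cube([300, 850, 1050]);
translate([2100, 0, 0]) cube([300, 850, 1200]);


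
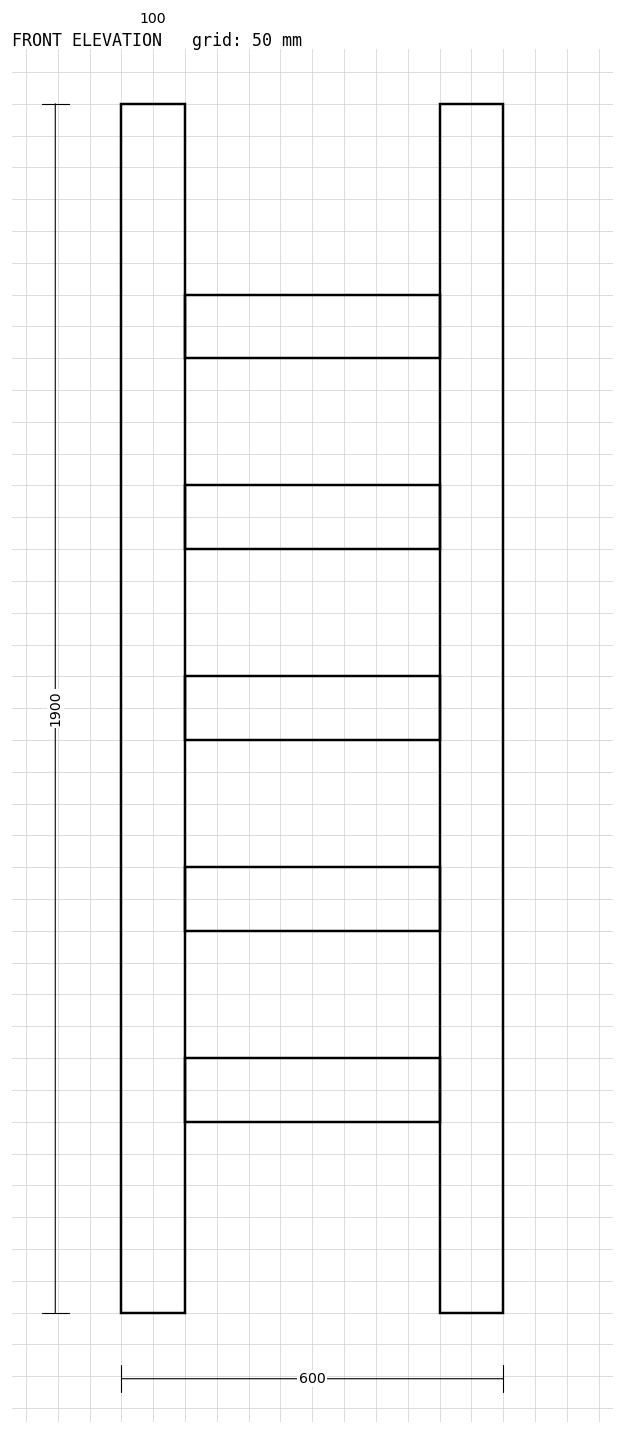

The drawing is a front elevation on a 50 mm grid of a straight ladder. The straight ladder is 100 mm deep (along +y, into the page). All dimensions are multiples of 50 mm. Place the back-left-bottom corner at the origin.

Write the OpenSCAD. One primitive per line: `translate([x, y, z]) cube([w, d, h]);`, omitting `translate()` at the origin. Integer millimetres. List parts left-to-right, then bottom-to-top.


cube([100, 100, 1900]);
translate([100, 0, 300]) cube([400, 100, 100]);
translate([100, 0, 600]) cube([400, 100, 100]);
translate([100, 0, 900]) cube([400, 100, 100]);
translate([100, 0, 1200]) cube([400, 100, 100]);
translate([100, 0, 1500]) cube([400, 100, 100]);
translate([500, 0, 0]) cube([100, 100, 1900]);
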